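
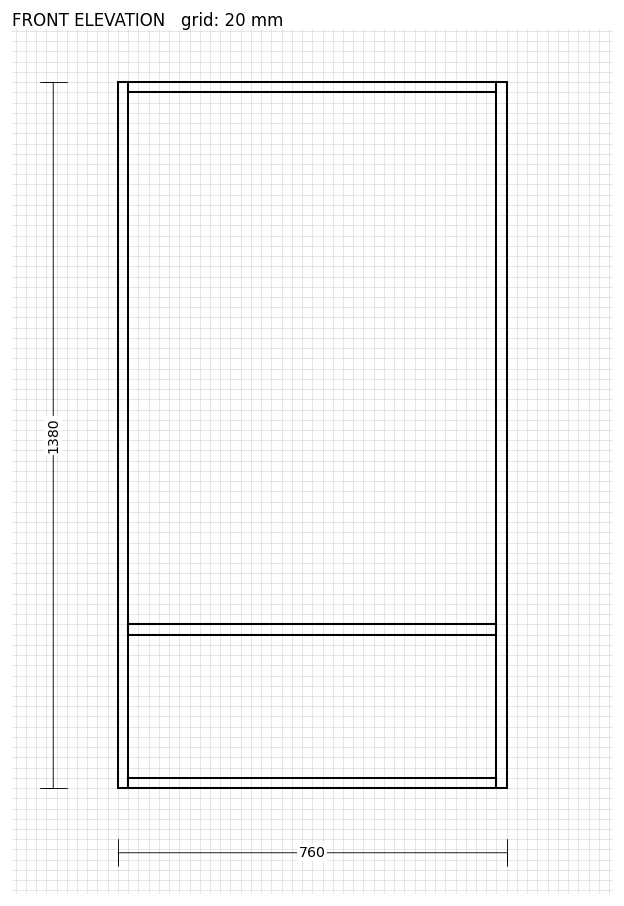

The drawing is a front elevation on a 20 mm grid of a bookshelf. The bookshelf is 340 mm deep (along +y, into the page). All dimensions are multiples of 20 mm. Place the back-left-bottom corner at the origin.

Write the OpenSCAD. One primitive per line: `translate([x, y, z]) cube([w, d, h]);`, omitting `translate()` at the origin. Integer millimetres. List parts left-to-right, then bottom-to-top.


cube([20, 340, 1380]);
translate([20, 0, 0]) cube([720, 340, 20]);
translate([20, 0, 300]) cube([720, 340, 20]);
translate([20, 0, 1360]) cube([720, 340, 20]);
translate([740, 0, 0]) cube([20, 340, 1380]);


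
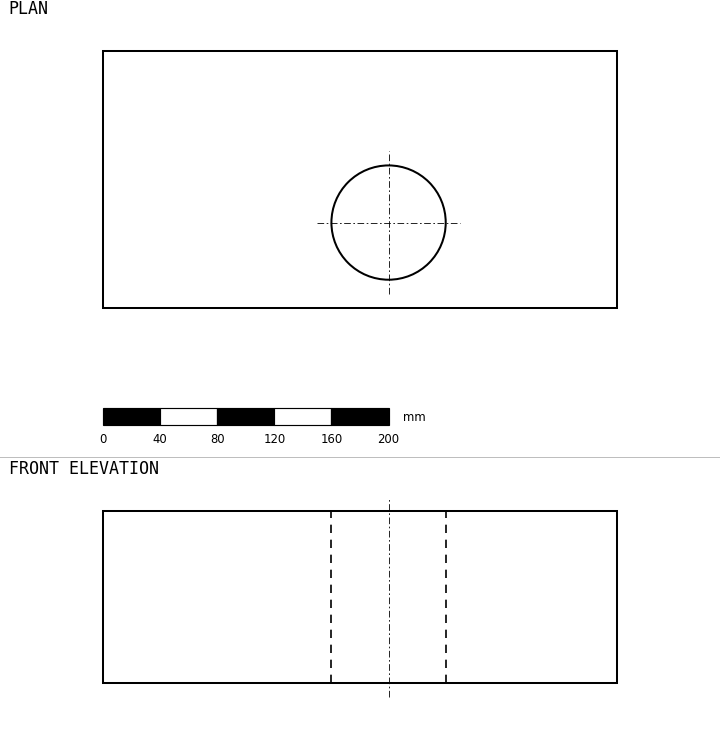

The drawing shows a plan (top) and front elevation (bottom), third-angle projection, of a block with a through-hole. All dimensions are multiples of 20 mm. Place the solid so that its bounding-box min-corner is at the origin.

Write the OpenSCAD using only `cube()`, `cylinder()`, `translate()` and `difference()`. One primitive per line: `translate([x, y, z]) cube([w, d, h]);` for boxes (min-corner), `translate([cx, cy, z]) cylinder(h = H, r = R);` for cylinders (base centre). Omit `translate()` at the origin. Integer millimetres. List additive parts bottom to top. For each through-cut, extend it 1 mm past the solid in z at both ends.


difference() {
  cube([360, 180, 120]);
  translate([200, 60, -1]) cylinder(h = 122, r = 40);
}


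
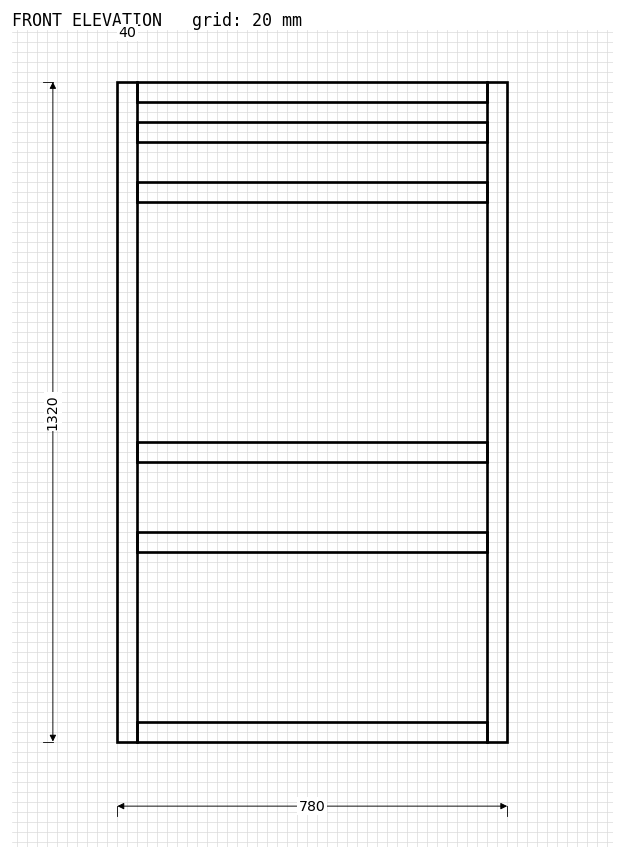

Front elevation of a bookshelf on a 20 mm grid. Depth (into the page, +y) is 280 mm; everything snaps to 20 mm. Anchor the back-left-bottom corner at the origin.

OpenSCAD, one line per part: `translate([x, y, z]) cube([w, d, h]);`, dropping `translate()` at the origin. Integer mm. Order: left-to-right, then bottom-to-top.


cube([40, 280, 1320]);
translate([40, 0, 0]) cube([700, 280, 40]);
translate([40, 0, 380]) cube([700, 280, 40]);
translate([40, 0, 560]) cube([700, 280, 40]);
translate([40, 0, 1080]) cube([700, 280, 40]);
translate([40, 0, 1200]) cube([700, 280, 40]);
translate([40, 0, 1280]) cube([700, 280, 40]);
translate([740, 0, 0]) cube([40, 280, 1320]);


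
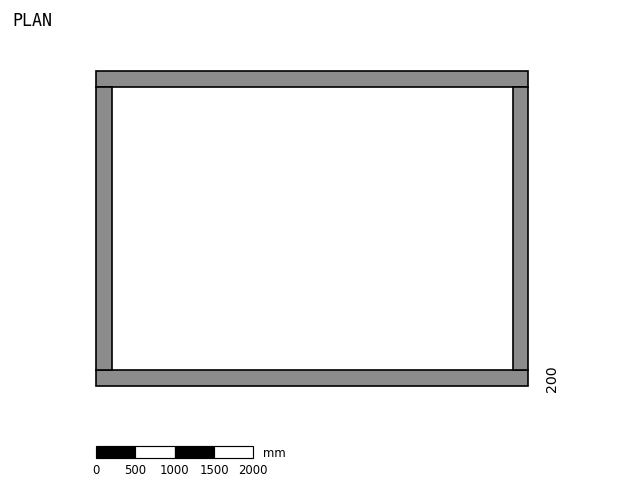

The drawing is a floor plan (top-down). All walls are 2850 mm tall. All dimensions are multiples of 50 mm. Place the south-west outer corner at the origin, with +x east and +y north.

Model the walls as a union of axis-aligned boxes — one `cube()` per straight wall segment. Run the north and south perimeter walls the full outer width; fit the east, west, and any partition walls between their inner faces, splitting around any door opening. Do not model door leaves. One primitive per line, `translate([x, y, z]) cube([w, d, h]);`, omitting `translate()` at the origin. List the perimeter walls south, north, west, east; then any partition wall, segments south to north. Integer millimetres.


cube([5500, 200, 2850]);
translate([0, 3800, 0]) cube([5500, 200, 2850]);
translate([0, 200, 0]) cube([200, 3600, 2850]);
translate([5300, 200, 0]) cube([200, 3600, 2850]);


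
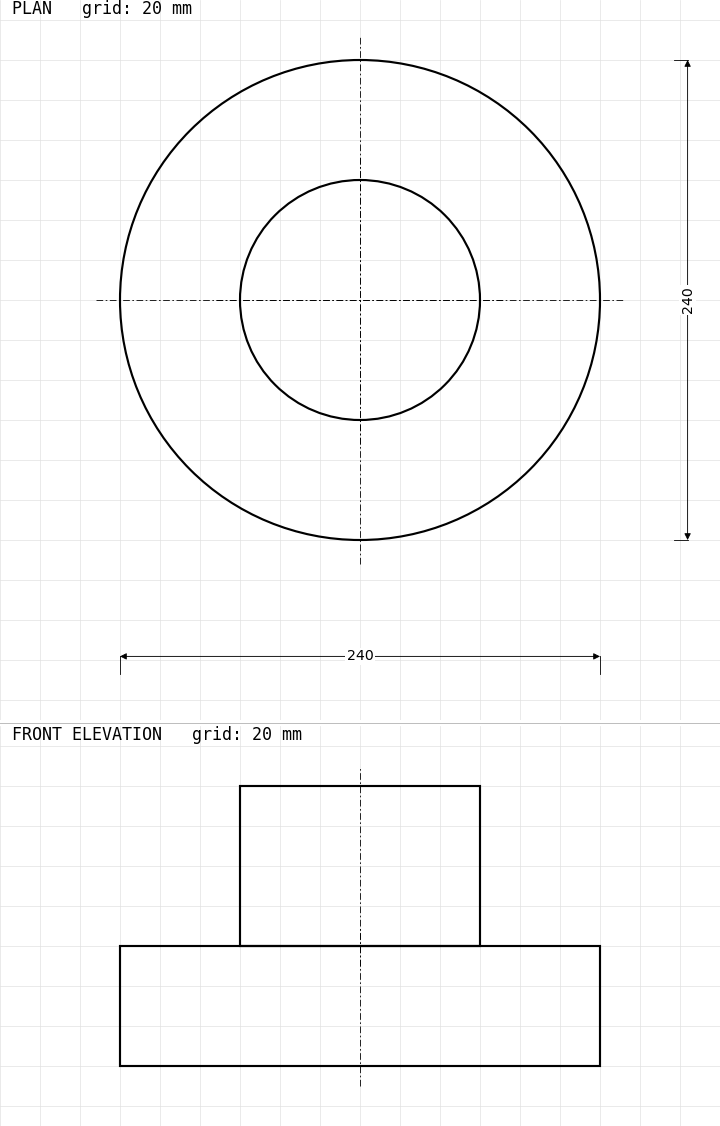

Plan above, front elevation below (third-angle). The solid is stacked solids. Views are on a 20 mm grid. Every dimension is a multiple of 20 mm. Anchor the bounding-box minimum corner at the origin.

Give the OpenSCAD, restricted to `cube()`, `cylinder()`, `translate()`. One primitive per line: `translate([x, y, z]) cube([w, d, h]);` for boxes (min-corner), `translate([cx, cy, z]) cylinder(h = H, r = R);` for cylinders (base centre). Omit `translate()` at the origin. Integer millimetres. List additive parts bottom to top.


translate([120, 120, 0]) cylinder(h = 60, r = 120);
translate([120, 120, 60]) cylinder(h = 80, r = 60);


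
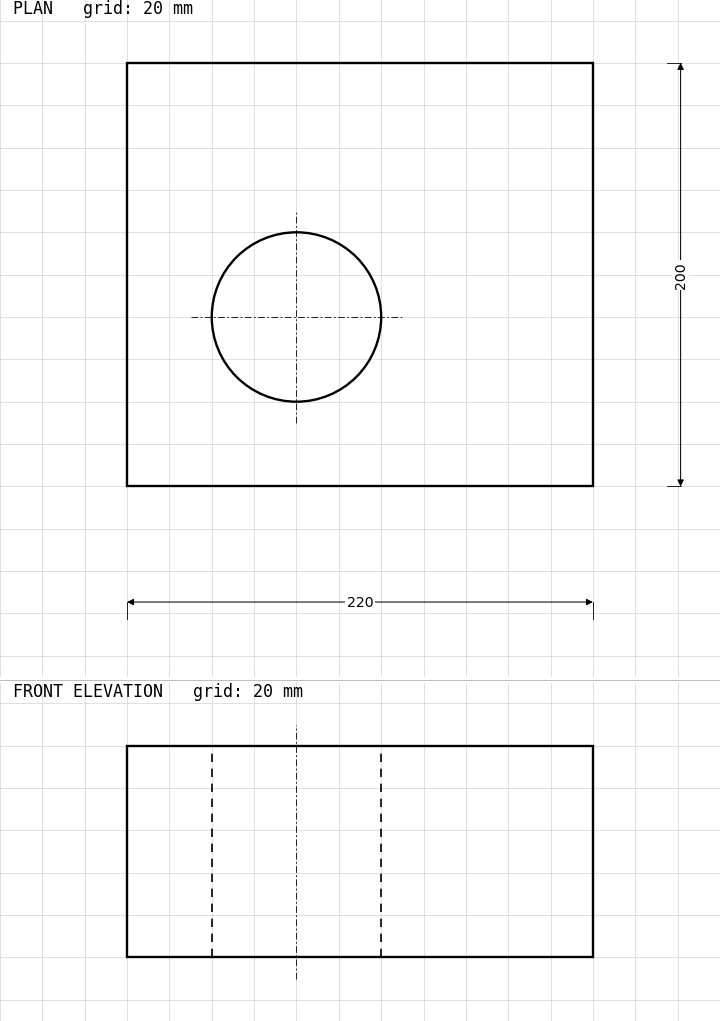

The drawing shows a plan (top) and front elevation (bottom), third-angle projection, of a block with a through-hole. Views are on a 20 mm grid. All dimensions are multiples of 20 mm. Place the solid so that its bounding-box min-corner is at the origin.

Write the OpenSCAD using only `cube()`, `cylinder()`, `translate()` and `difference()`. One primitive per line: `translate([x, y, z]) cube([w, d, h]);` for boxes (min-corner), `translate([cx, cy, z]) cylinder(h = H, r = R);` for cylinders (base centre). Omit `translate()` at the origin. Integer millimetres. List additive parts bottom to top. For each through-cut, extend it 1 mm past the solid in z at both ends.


difference() {
  cube([220, 200, 100]);
  translate([80, 80, -1]) cylinder(h = 102, r = 40);
}


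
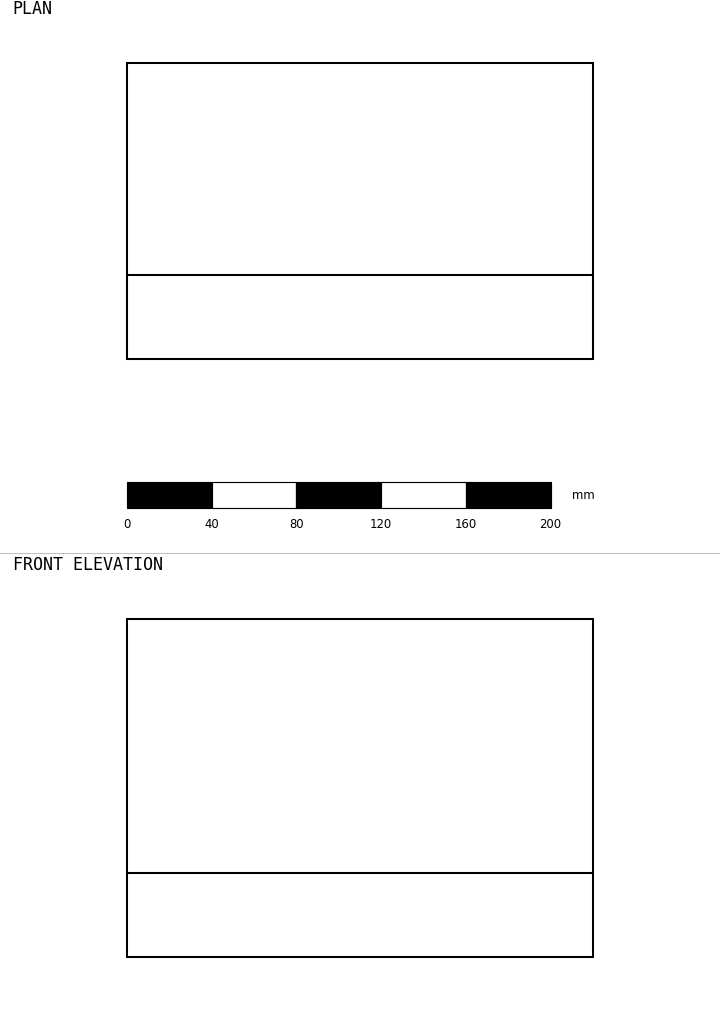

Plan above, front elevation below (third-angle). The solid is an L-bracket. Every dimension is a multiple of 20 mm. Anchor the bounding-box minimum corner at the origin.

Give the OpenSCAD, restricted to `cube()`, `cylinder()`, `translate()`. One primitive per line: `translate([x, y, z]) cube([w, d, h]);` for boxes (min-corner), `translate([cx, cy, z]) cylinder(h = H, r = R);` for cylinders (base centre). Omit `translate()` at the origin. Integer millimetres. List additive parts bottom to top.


cube([220, 140, 40]);
translate([0, 0, 40]) cube([220, 40, 120]);


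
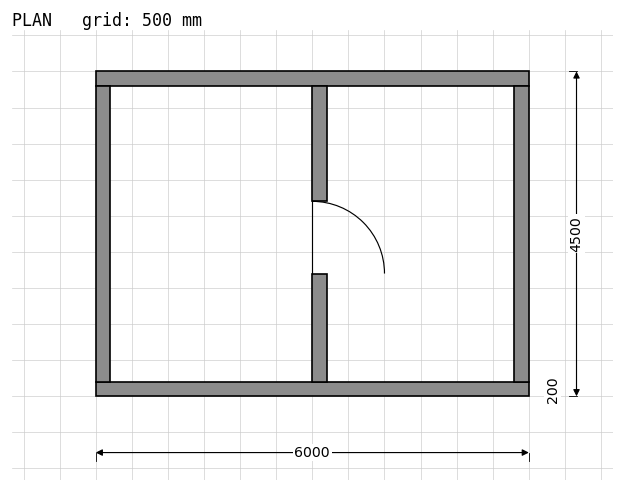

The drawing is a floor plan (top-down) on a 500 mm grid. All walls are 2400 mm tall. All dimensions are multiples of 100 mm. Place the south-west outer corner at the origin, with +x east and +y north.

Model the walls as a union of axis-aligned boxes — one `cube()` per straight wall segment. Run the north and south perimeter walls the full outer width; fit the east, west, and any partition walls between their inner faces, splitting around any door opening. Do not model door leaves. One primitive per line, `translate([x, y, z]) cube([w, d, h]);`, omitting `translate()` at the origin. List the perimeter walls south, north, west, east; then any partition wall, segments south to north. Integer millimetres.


cube([6000, 200, 2400]);
translate([0, 4300, 0]) cube([6000, 200, 2400]);
translate([0, 200, 0]) cube([200, 4100, 2400]);
translate([5800, 200, 0]) cube([200, 4100, 2400]);
translate([3000, 200, 0]) cube([200, 1500, 2400]);
translate([3000, 2700, 0]) cube([200, 1600, 2400]);


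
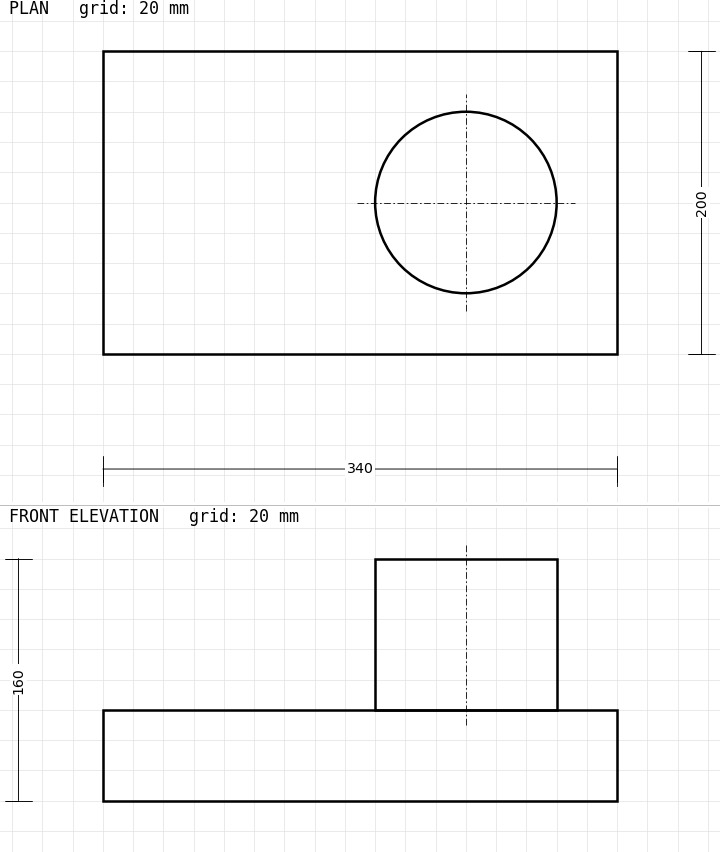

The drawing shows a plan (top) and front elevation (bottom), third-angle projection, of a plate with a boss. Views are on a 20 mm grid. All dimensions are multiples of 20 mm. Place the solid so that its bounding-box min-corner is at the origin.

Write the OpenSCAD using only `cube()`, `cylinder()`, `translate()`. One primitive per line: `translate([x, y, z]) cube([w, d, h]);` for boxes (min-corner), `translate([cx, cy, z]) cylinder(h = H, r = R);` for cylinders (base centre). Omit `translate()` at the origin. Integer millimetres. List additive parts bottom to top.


cube([340, 200, 60]);
translate([240, 100, 60]) cylinder(h = 100, r = 60);


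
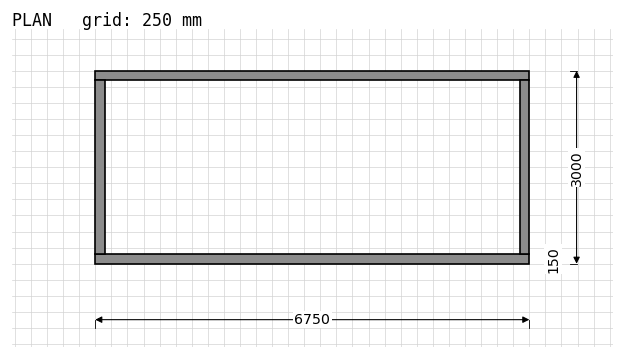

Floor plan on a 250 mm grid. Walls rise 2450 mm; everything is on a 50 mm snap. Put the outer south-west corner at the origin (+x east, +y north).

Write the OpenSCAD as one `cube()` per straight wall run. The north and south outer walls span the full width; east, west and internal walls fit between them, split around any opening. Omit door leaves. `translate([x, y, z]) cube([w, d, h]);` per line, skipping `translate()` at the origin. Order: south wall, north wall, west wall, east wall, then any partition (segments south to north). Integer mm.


cube([6750, 150, 2450]);
translate([0, 2850, 0]) cube([6750, 150, 2450]);
translate([0, 150, 0]) cube([150, 2700, 2450]);
translate([6600, 150, 0]) cube([150, 2700, 2450]);


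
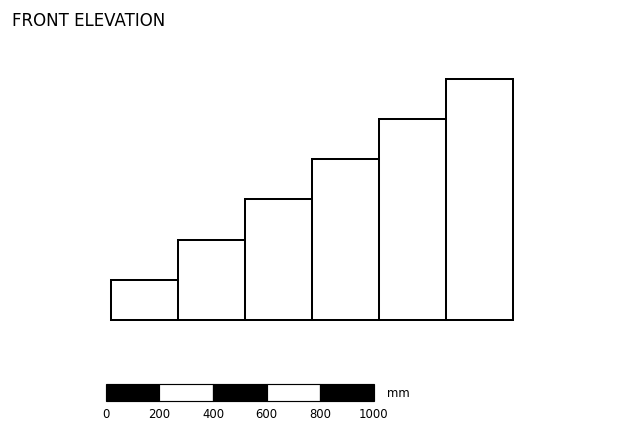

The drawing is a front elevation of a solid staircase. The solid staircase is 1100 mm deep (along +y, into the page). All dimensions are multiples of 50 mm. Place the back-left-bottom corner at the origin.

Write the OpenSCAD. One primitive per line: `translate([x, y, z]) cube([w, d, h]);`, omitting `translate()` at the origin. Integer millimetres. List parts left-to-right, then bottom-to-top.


cube([250, 1100, 150]);
translate([250, 0, 0]) cube([250, 1100, 300]);
translate([500, 0, 0]) cube([250, 1100, 450]);
translate([750, 0, 0]) cube([250, 1100, 600]);
translate([1000, 0, 0]) cube([250, 1100, 750]);
translate([1250, 0, 0]) cube([250, 1100, 900]);


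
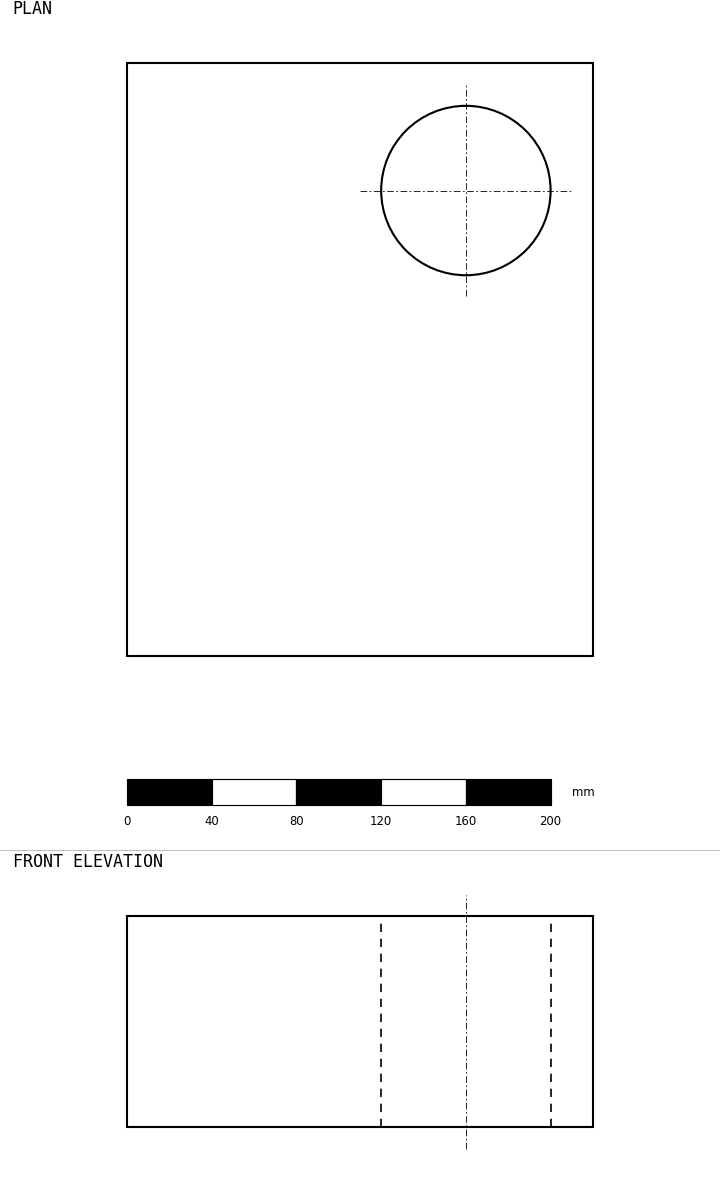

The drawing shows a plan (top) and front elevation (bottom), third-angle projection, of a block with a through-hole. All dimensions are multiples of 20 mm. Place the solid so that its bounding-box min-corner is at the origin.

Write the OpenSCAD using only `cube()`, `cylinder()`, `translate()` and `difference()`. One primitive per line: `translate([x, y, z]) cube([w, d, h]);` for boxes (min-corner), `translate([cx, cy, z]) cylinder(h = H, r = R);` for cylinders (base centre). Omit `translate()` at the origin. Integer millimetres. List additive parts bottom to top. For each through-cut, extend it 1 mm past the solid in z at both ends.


difference() {
  cube([220, 280, 100]);
  translate([160, 220, -1]) cylinder(h = 102, r = 40);
}


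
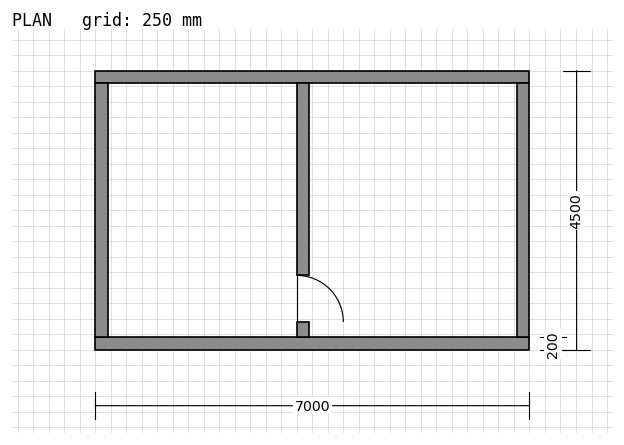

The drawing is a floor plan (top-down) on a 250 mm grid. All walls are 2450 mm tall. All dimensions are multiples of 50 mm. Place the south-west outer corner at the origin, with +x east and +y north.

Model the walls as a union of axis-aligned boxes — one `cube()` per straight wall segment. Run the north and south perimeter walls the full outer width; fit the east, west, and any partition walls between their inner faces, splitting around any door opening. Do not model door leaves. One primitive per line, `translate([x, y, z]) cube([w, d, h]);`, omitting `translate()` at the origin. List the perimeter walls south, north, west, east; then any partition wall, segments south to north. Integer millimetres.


cube([7000, 200, 2450]);
translate([0, 4300, 0]) cube([7000, 200, 2450]);
translate([0, 200, 0]) cube([200, 4100, 2450]);
translate([6800, 200, 0]) cube([200, 4100, 2450]);
translate([3250, 200, 0]) cube([200, 250, 2450]);
translate([3250, 1200, 0]) cube([200, 3100, 2450]);


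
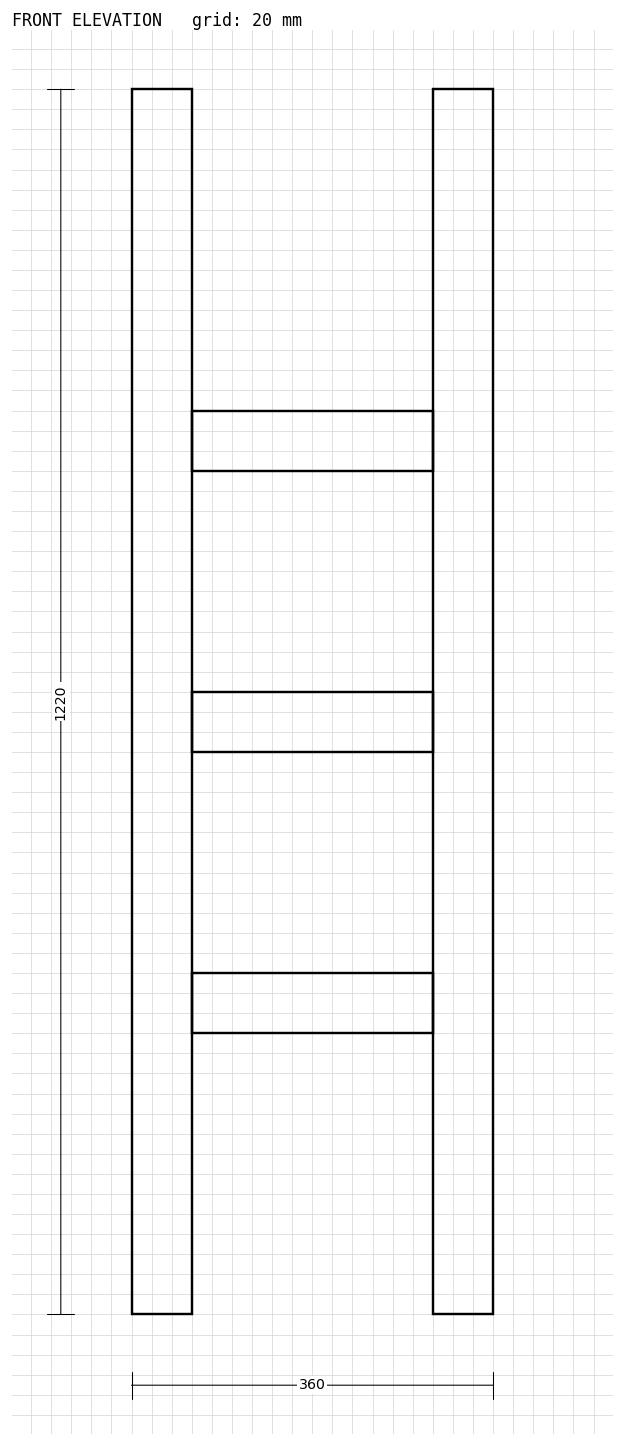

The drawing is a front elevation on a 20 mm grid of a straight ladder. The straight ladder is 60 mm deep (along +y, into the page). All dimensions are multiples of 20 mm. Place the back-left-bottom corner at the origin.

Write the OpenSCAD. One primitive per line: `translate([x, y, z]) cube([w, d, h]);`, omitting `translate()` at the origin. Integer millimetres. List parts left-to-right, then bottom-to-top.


cube([60, 60, 1220]);
translate([60, 0, 280]) cube([240, 60, 60]);
translate([60, 0, 560]) cube([240, 60, 60]);
translate([60, 0, 840]) cube([240, 60, 60]);
translate([300, 0, 0]) cube([60, 60, 1220]);


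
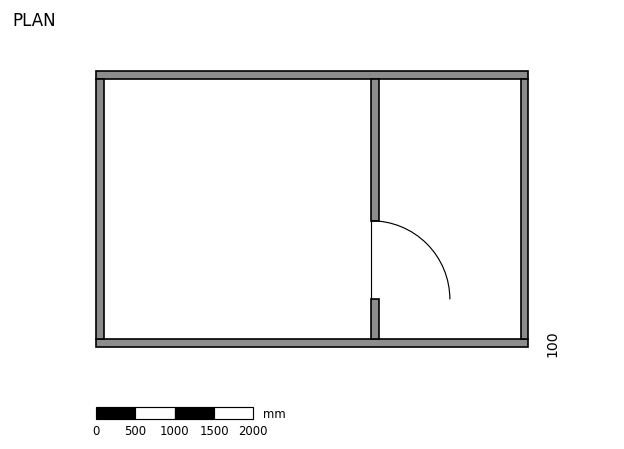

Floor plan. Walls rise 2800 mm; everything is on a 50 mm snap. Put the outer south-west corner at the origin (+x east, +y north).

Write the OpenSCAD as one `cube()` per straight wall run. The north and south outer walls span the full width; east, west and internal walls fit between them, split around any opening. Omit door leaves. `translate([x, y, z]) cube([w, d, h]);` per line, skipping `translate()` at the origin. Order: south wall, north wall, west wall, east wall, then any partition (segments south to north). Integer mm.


cube([5500, 100, 2800]);
translate([0, 3400, 0]) cube([5500, 100, 2800]);
translate([0, 100, 0]) cube([100, 3300, 2800]);
translate([5400, 100, 0]) cube([100, 3300, 2800]);
translate([3500, 100, 0]) cube([100, 500, 2800]);
translate([3500, 1600, 0]) cube([100, 1800, 2800]);


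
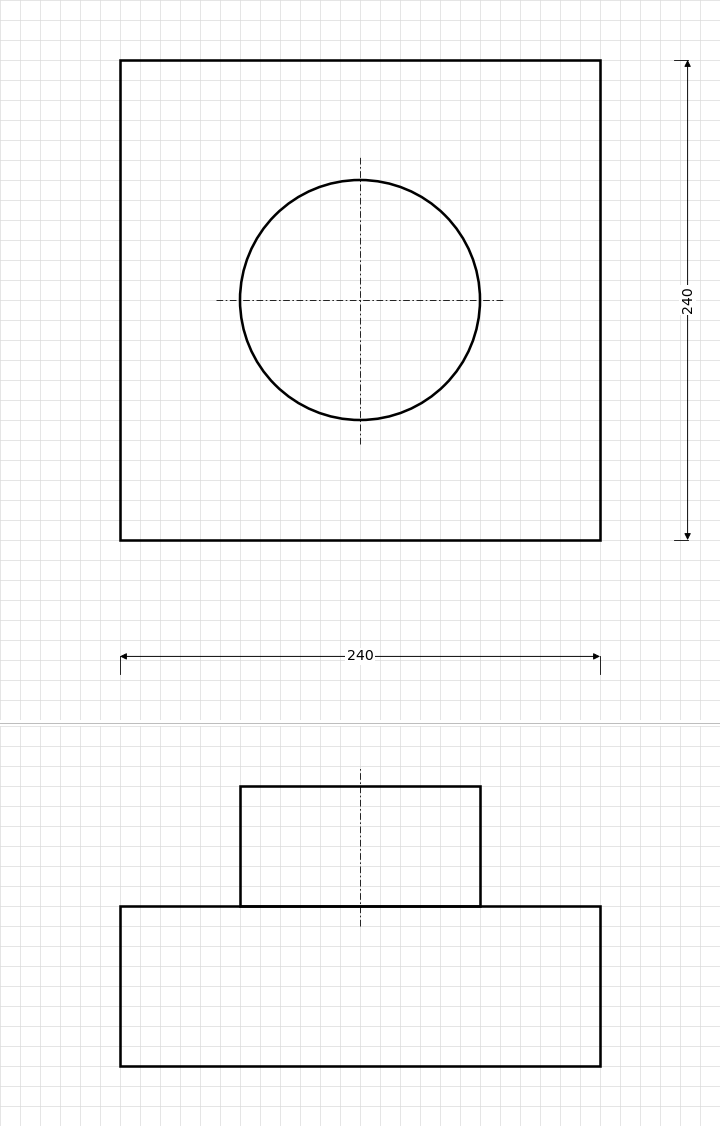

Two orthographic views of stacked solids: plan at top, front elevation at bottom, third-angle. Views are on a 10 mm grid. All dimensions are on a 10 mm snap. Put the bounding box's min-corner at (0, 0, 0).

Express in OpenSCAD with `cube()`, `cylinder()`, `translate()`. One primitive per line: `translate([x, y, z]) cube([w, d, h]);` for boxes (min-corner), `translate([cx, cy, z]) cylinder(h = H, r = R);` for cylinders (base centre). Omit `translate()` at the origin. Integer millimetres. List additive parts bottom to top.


cube([240, 240, 80]);
translate([120, 120, 80]) cylinder(h = 60, r = 60);


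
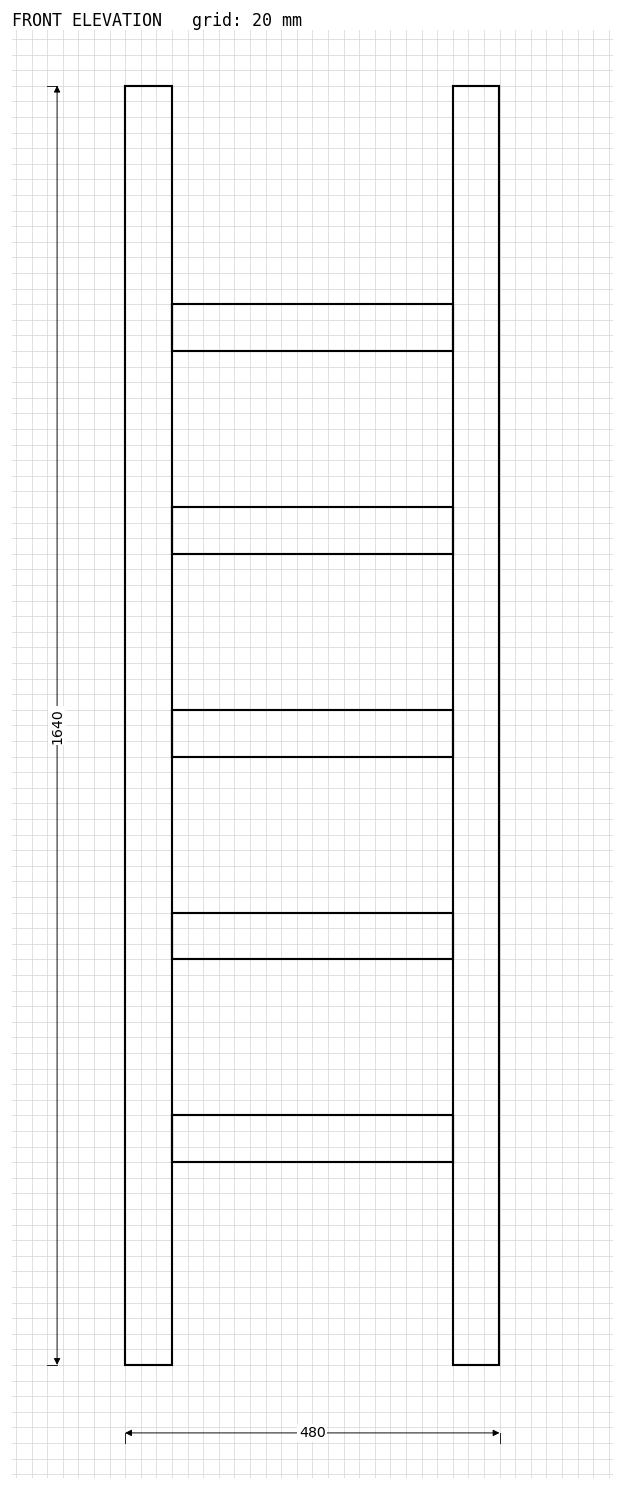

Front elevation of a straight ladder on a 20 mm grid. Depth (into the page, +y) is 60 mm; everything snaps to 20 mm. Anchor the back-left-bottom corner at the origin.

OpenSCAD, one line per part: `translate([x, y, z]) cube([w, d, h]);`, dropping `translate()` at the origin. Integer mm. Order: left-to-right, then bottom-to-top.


cube([60, 60, 1640]);
translate([60, 0, 260]) cube([360, 60, 60]);
translate([60, 0, 520]) cube([360, 60, 60]);
translate([60, 0, 780]) cube([360, 60, 60]);
translate([60, 0, 1040]) cube([360, 60, 60]);
translate([60, 0, 1300]) cube([360, 60, 60]);
translate([420, 0, 0]) cube([60, 60, 1640]);


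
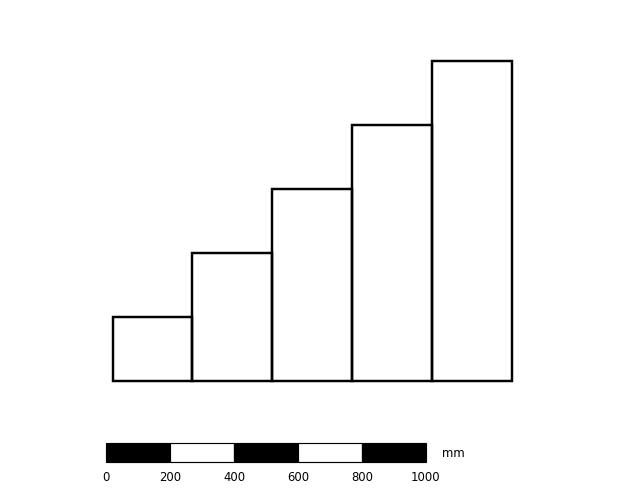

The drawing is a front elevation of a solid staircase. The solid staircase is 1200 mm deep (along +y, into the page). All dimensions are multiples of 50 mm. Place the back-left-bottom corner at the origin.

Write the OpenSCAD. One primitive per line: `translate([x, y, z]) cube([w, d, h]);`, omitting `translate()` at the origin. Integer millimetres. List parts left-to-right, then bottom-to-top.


cube([250, 1200, 200]);
translate([250, 0, 0]) cube([250, 1200, 400]);
translate([500, 0, 0]) cube([250, 1200, 600]);
translate([750, 0, 0]) cube([250, 1200, 800]);
translate([1000, 0, 0]) cube([250, 1200, 1000]);


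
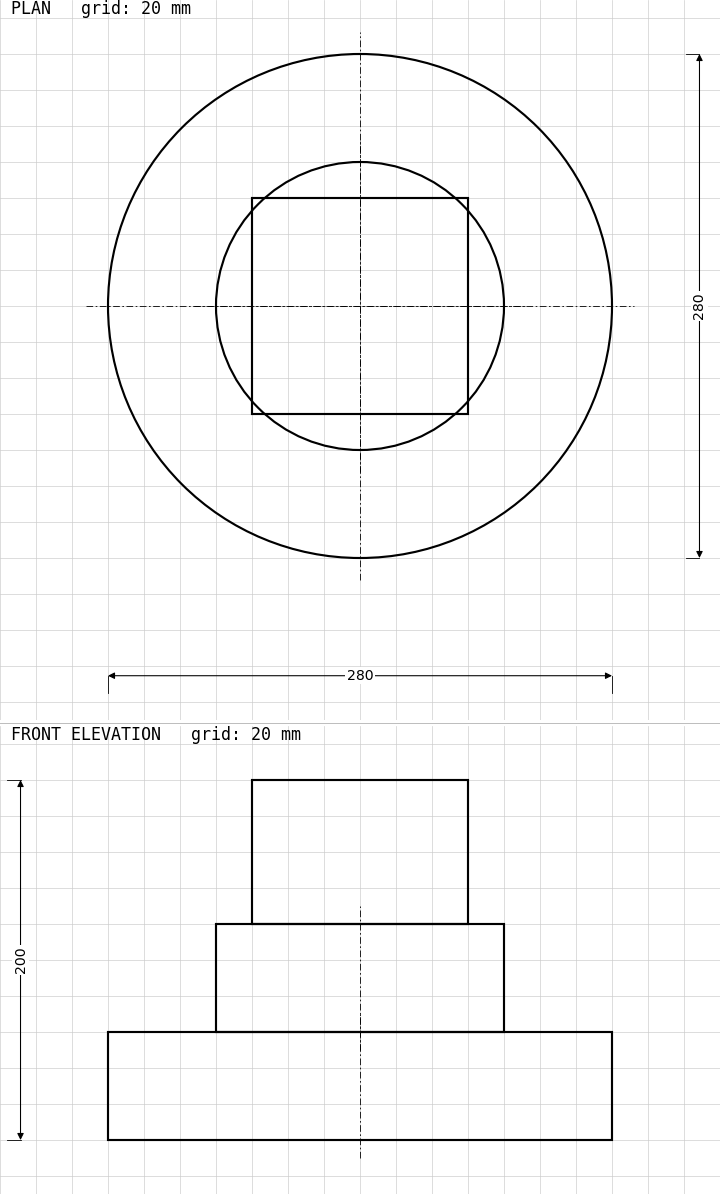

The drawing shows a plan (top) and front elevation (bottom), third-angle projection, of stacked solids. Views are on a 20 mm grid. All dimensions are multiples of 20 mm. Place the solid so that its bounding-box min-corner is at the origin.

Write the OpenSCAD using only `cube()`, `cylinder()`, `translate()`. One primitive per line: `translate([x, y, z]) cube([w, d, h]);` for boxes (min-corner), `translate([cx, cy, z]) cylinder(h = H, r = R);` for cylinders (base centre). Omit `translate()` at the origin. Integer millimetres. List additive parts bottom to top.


translate([140, 140, 0]) cylinder(h = 60, r = 140);
translate([140, 140, 60]) cylinder(h = 60, r = 80);
translate([80, 80, 120]) cube([120, 120, 80]);


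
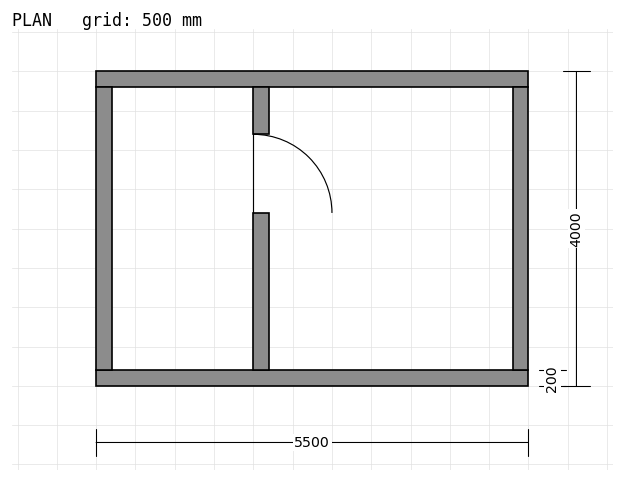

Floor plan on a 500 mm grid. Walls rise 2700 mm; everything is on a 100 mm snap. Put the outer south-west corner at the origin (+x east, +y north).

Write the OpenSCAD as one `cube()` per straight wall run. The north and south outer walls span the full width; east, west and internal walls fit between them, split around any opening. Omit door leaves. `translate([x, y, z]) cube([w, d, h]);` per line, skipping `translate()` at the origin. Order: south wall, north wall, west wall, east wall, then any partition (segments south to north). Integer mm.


cube([5500, 200, 2700]);
translate([0, 3800, 0]) cube([5500, 200, 2700]);
translate([0, 200, 0]) cube([200, 3600, 2700]);
translate([5300, 200, 0]) cube([200, 3600, 2700]);
translate([2000, 200, 0]) cube([200, 2000, 2700]);
translate([2000, 3200, 0]) cube([200, 600, 2700]);


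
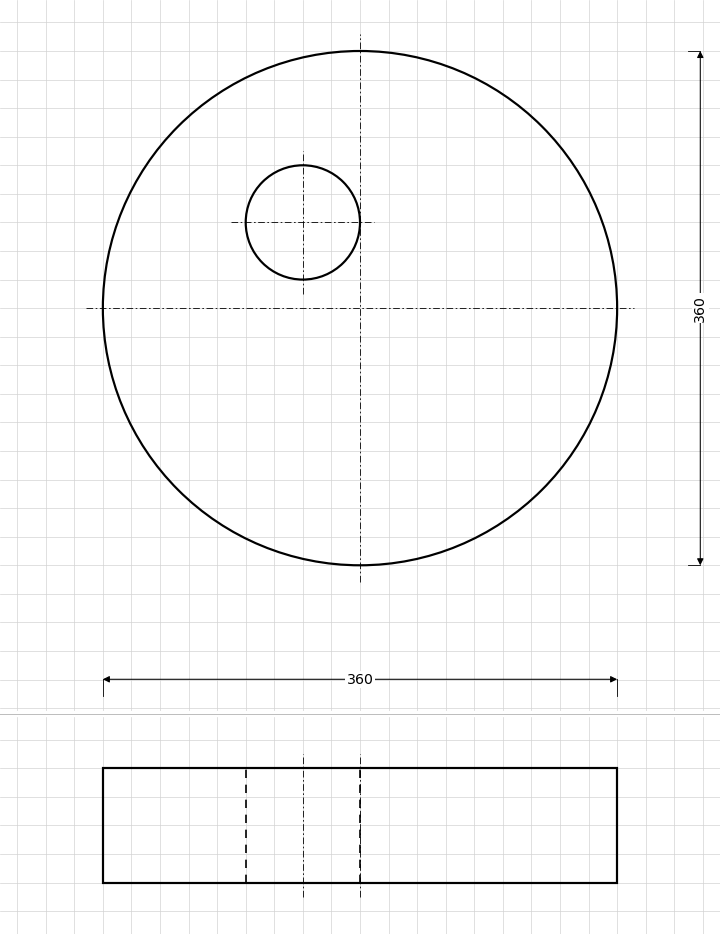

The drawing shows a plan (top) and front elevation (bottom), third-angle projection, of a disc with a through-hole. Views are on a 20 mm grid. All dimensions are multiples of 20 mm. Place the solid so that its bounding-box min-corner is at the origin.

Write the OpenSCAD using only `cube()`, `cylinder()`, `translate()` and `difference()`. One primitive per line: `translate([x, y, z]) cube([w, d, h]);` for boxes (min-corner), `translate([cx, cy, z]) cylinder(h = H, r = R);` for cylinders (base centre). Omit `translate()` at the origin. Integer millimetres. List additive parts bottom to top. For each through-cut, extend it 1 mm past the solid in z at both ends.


difference() {
  translate([180, 180, 0]) cylinder(h = 80, r = 180);
  translate([140, 240, -1]) cylinder(h = 82, r = 40);
}


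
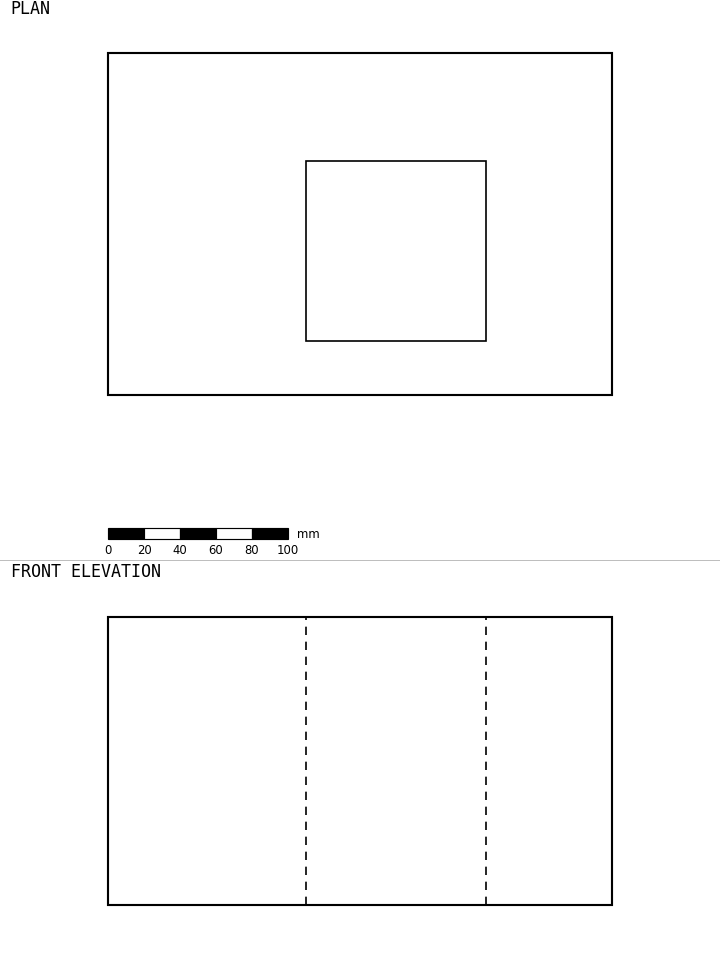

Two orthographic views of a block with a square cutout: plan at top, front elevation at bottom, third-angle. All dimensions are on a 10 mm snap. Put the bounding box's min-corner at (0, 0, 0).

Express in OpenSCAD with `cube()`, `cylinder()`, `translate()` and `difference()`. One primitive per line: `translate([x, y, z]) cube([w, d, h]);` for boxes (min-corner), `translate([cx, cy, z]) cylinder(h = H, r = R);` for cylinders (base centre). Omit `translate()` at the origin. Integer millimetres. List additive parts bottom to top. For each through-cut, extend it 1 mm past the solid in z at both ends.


difference() {
  cube([280, 190, 160]);
  translate([110, 30, -1]) cube([100, 100, 162]);
}


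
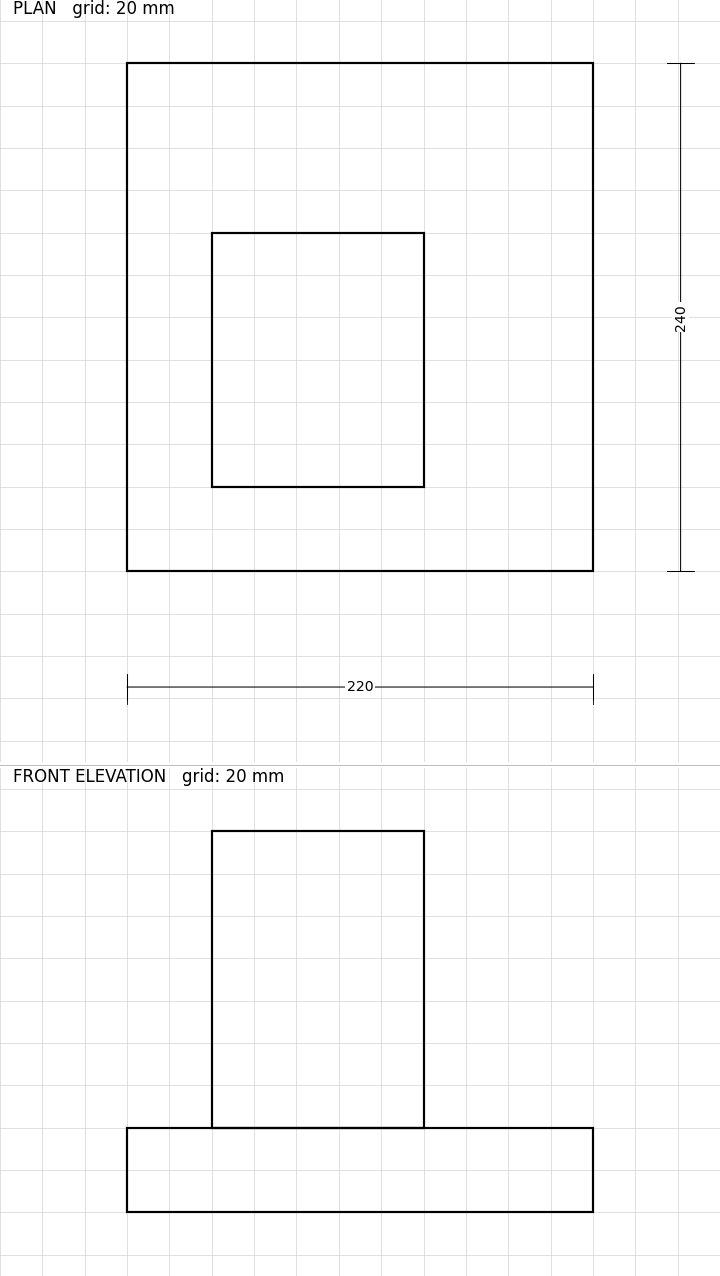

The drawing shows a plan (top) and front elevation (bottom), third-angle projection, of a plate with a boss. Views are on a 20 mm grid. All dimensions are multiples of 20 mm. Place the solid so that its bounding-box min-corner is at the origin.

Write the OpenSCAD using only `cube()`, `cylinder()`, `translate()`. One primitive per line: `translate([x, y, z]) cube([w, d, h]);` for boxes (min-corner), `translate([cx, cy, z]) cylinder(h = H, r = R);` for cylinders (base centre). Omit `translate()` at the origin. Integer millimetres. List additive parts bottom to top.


cube([220, 240, 40]);
translate([40, 40, 40]) cube([100, 120, 140]);


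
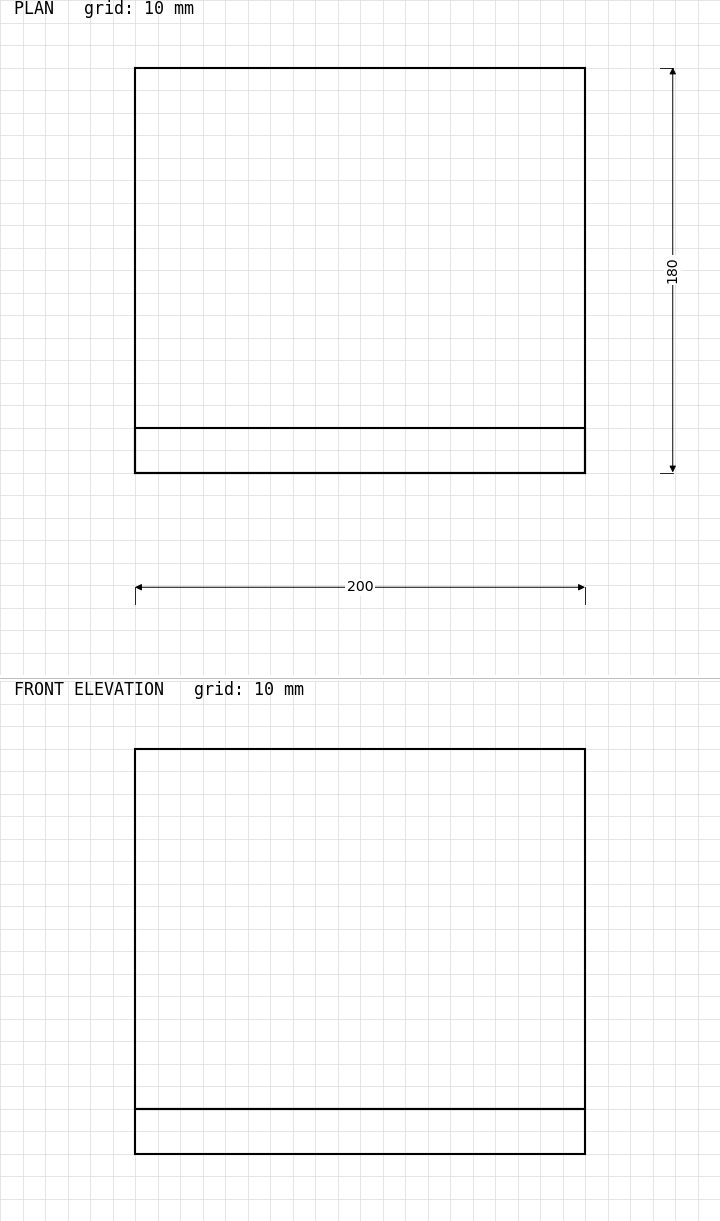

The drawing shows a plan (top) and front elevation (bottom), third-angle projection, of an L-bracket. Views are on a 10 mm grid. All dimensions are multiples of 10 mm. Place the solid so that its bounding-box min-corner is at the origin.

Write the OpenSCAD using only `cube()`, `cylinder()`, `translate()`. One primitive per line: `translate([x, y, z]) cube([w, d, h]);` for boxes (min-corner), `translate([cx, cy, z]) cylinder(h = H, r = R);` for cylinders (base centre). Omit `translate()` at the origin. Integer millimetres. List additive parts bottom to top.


cube([200, 180, 20]);
translate([0, 0, 20]) cube([200, 20, 160]);


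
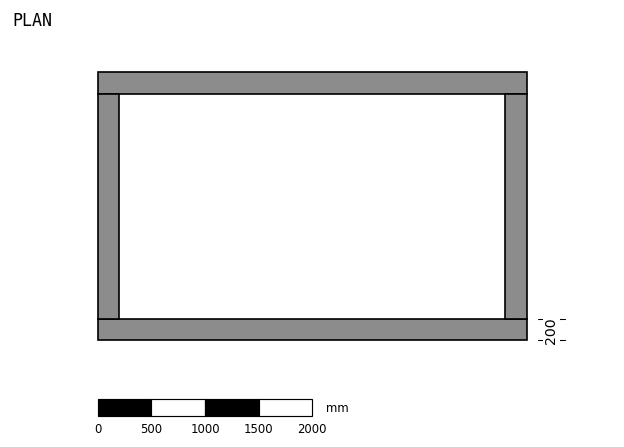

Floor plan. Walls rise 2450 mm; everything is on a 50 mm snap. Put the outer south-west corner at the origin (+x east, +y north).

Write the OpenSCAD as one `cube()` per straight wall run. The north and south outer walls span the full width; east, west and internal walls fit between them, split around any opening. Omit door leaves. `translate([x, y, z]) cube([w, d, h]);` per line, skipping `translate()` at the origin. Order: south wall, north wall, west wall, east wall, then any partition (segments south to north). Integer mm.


cube([4000, 200, 2450]);
translate([0, 2300, 0]) cube([4000, 200, 2450]);
translate([0, 200, 0]) cube([200, 2100, 2450]);
translate([3800, 200, 0]) cube([200, 2100, 2450]);


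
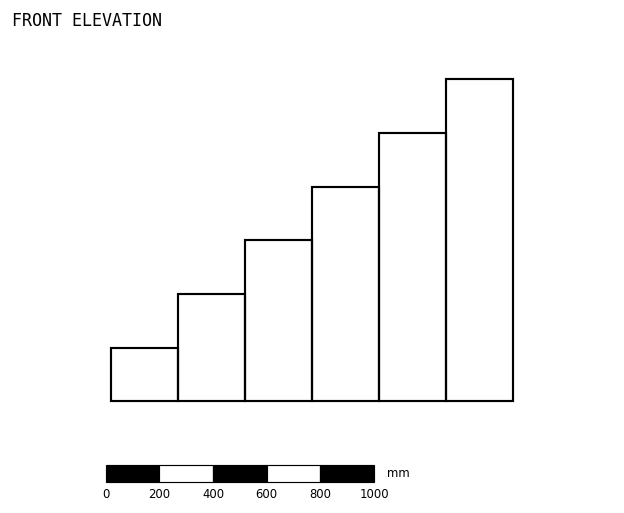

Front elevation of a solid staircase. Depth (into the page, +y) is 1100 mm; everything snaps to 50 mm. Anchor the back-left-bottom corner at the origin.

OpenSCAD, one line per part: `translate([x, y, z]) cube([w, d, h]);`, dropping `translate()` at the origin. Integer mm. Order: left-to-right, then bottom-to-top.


cube([250, 1100, 200]);
translate([250, 0, 0]) cube([250, 1100, 400]);
translate([500, 0, 0]) cube([250, 1100, 600]);
translate([750, 0, 0]) cube([250, 1100, 800]);
translate([1000, 0, 0]) cube([250, 1100, 1000]);
translate([1250, 0, 0]) cube([250, 1100, 1200]);


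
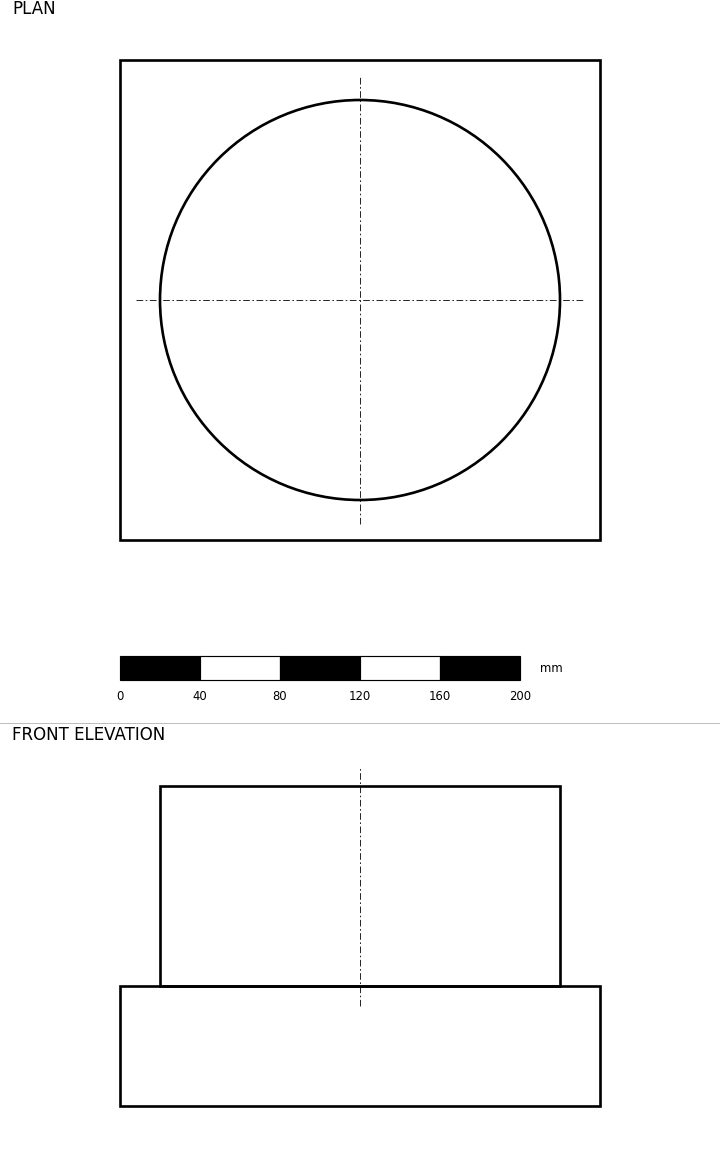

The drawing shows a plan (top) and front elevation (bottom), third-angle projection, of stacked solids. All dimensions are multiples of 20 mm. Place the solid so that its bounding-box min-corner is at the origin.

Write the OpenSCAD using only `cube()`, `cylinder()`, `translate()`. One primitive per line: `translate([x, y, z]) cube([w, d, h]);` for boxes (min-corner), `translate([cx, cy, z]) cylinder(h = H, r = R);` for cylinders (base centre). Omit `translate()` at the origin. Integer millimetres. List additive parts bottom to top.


cube([240, 240, 60]);
translate([120, 120, 60]) cylinder(h = 100, r = 100);


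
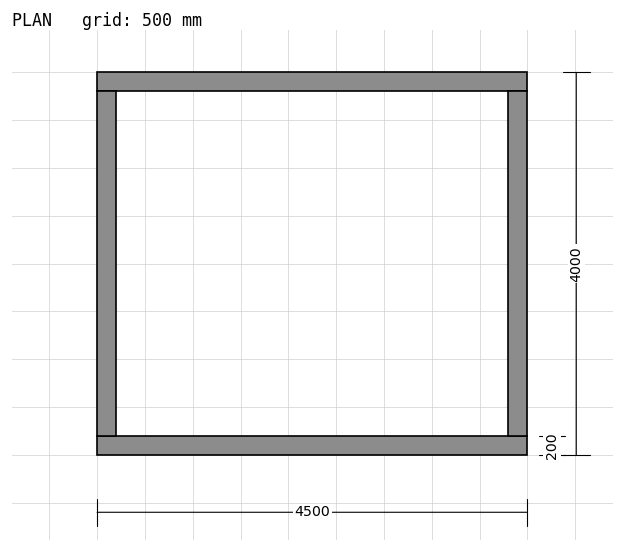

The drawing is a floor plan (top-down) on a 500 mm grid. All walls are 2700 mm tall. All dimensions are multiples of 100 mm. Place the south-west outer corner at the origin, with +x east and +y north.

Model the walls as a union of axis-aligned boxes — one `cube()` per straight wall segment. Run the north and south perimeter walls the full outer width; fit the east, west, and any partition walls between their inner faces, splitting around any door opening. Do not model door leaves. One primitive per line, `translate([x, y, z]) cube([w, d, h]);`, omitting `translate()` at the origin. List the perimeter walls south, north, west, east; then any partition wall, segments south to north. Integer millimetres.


cube([4500, 200, 2700]);
translate([0, 3800, 0]) cube([4500, 200, 2700]);
translate([0, 200, 0]) cube([200, 3600, 2700]);
translate([4300, 200, 0]) cube([200, 3600, 2700]);


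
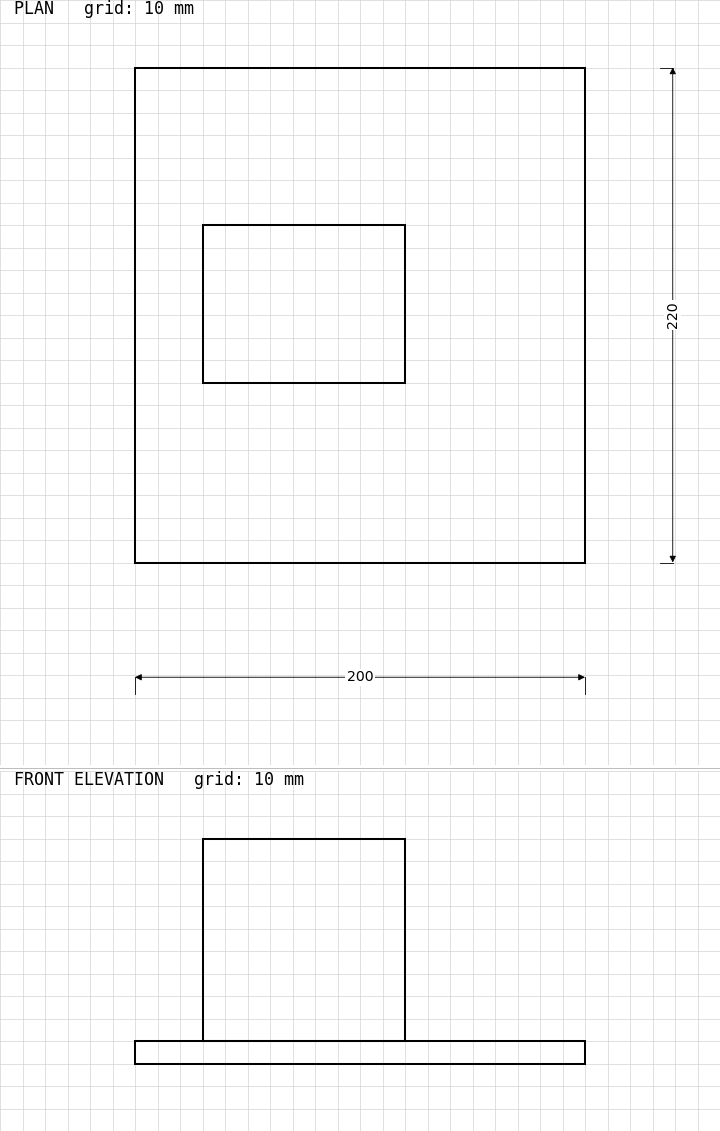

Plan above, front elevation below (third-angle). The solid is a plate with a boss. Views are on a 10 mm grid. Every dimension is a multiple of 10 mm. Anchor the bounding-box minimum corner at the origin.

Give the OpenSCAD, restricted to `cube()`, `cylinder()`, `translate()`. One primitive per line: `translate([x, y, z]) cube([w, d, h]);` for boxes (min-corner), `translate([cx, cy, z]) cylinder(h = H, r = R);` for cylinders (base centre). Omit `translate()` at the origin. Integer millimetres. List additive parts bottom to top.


cube([200, 220, 10]);
translate([30, 80, 10]) cube([90, 70, 90]);


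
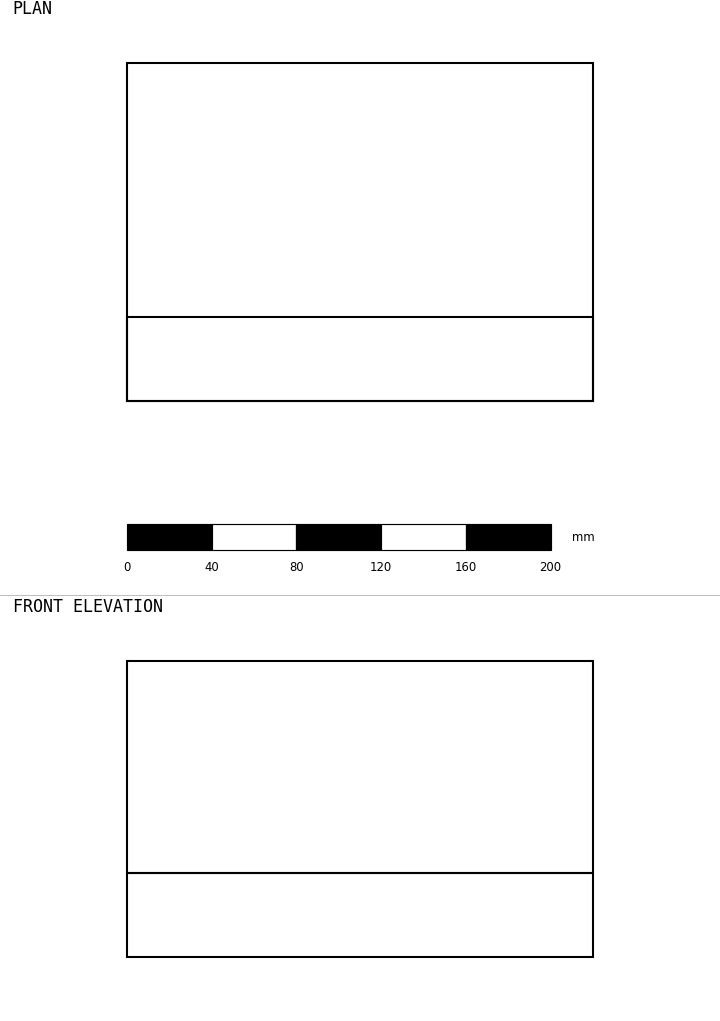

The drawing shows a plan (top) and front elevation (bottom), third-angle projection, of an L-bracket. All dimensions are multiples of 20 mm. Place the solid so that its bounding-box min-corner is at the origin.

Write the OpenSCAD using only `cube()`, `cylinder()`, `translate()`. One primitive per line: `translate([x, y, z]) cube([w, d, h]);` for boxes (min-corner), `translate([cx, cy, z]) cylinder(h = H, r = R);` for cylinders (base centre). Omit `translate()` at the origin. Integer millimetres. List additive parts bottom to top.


cube([220, 160, 40]);
translate([0, 0, 40]) cube([220, 40, 100]);


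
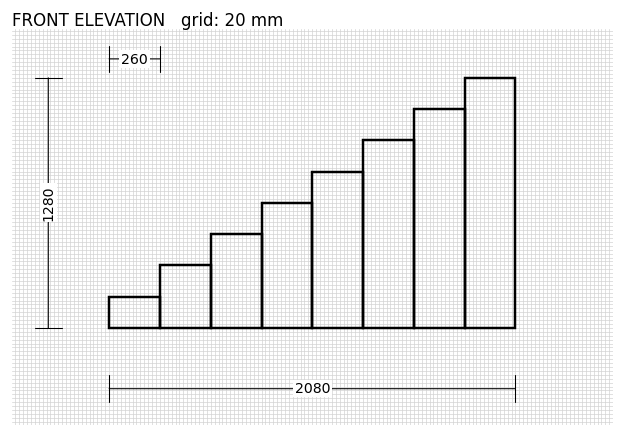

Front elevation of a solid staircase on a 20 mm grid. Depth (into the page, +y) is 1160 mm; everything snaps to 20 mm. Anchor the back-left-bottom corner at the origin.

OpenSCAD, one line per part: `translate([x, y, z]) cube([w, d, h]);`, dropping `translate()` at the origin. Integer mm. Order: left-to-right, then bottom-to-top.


cube([260, 1160, 160]);
translate([260, 0, 0]) cube([260, 1160, 320]);
translate([520, 0, 0]) cube([260, 1160, 480]);
translate([780, 0, 0]) cube([260, 1160, 640]);
translate([1040, 0, 0]) cube([260, 1160, 800]);
translate([1300, 0, 0]) cube([260, 1160, 960]);
translate([1560, 0, 0]) cube([260, 1160, 1120]);
translate([1820, 0, 0]) cube([260, 1160, 1280]);


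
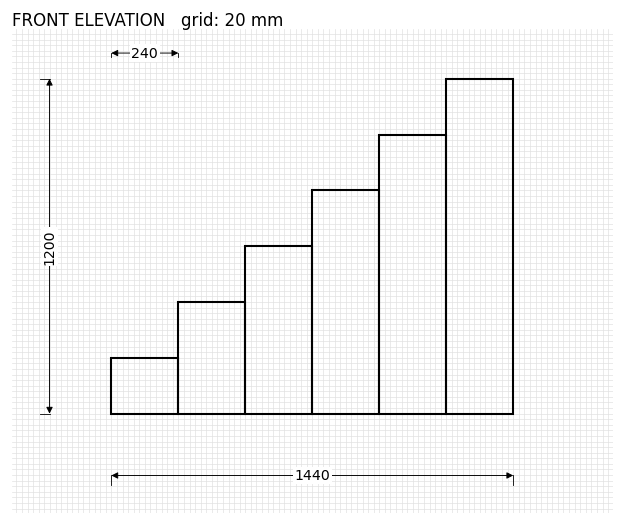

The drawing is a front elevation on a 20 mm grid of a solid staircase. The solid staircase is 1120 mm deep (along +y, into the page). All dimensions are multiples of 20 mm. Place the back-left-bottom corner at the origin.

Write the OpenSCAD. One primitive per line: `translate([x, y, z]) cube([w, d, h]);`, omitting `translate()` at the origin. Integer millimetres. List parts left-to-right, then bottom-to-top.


cube([240, 1120, 200]);
translate([240, 0, 0]) cube([240, 1120, 400]);
translate([480, 0, 0]) cube([240, 1120, 600]);
translate([720, 0, 0]) cube([240, 1120, 800]);
translate([960, 0, 0]) cube([240, 1120, 1000]);
translate([1200, 0, 0]) cube([240, 1120, 1200]);


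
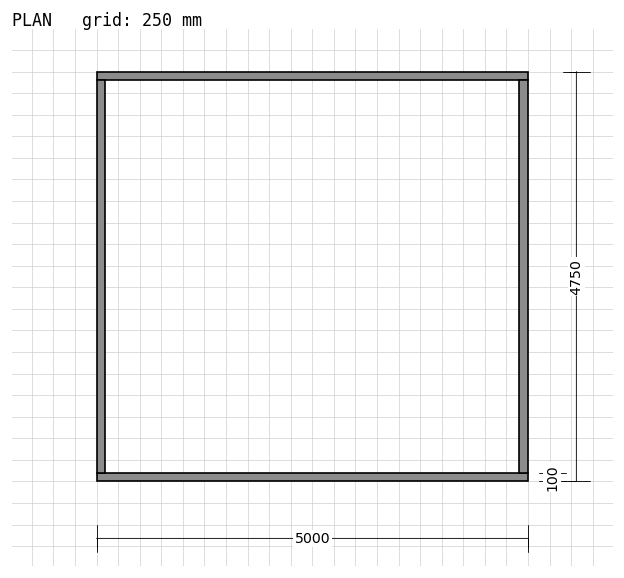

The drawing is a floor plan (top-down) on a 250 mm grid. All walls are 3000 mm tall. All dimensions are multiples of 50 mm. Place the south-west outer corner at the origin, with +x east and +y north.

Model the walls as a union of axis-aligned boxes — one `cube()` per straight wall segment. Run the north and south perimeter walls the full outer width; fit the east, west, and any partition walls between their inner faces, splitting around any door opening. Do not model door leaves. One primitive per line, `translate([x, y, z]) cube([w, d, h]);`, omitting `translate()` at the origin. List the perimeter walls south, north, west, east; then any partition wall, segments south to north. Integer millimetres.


cube([5000, 100, 3000]);
translate([0, 4650, 0]) cube([5000, 100, 3000]);
translate([0, 100, 0]) cube([100, 4550, 3000]);
translate([4900, 100, 0]) cube([100, 4550, 3000]);


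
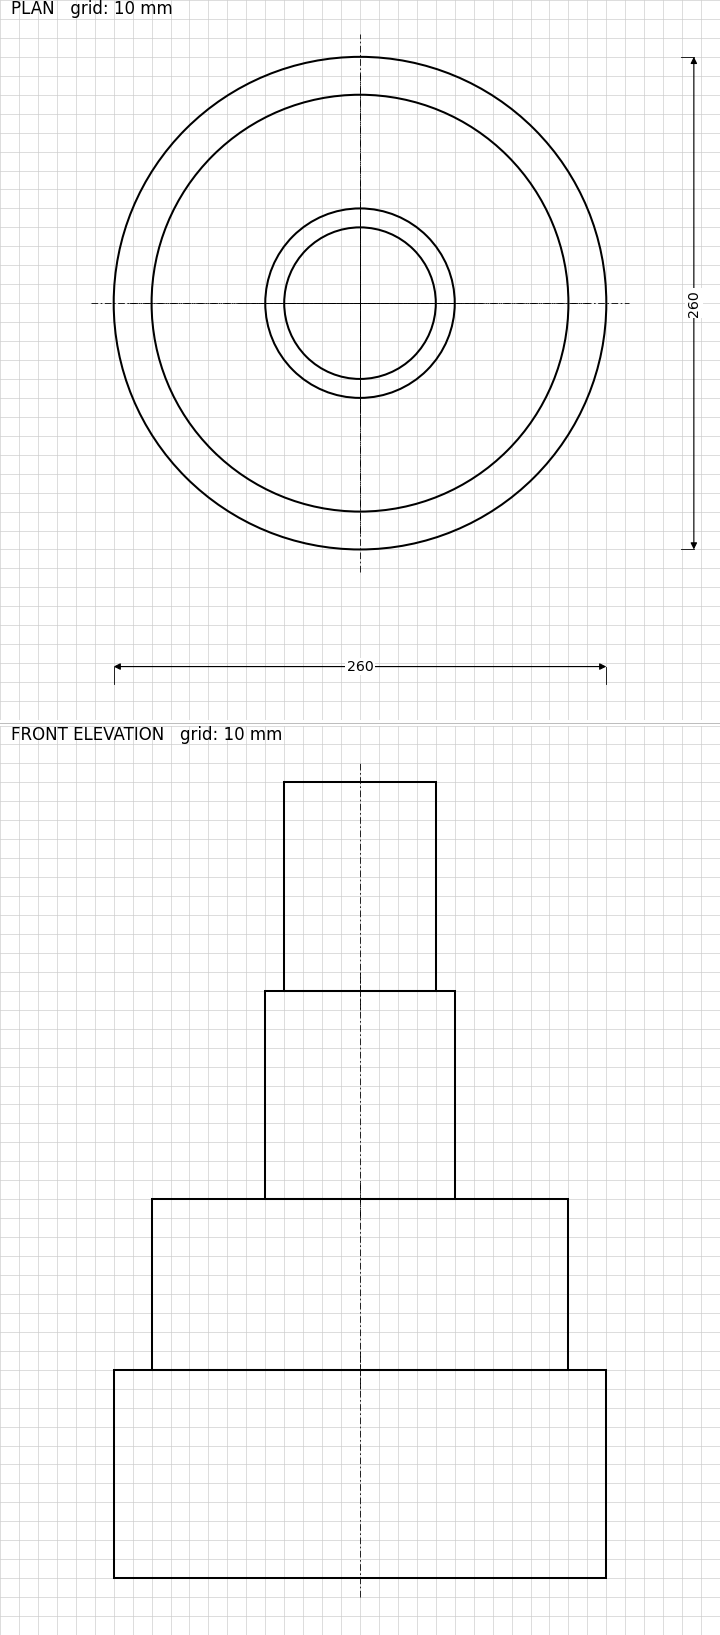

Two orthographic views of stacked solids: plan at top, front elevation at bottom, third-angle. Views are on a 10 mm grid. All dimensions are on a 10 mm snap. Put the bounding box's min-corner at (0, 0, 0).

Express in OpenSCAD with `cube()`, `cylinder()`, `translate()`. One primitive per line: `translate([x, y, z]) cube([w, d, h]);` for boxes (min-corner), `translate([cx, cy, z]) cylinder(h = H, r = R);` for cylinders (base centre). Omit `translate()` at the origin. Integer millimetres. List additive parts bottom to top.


translate([130, 130, 0]) cylinder(h = 110, r = 130);
translate([130, 130, 110]) cylinder(h = 90, r = 110);
translate([130, 130, 200]) cylinder(h = 110, r = 50);
translate([130, 130, 310]) cylinder(h = 110, r = 40);


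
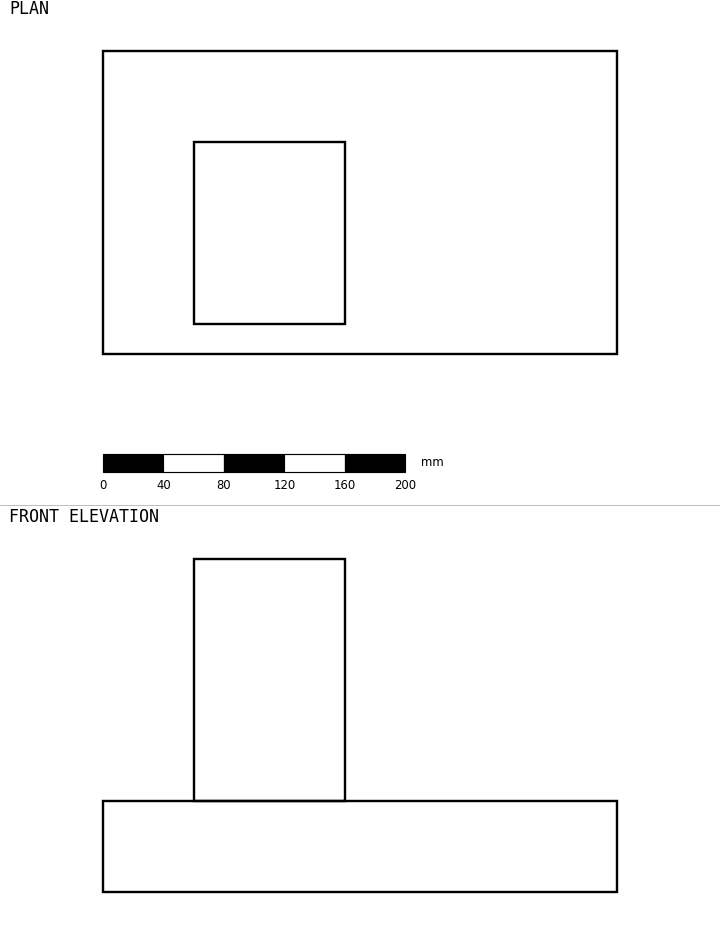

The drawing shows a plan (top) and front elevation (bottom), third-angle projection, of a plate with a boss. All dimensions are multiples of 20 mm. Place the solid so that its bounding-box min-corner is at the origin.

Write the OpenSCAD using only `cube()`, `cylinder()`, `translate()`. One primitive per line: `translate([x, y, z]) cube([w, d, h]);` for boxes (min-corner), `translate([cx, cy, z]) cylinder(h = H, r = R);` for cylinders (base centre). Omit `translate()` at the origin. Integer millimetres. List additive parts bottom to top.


cube([340, 200, 60]);
translate([60, 20, 60]) cube([100, 120, 160]);


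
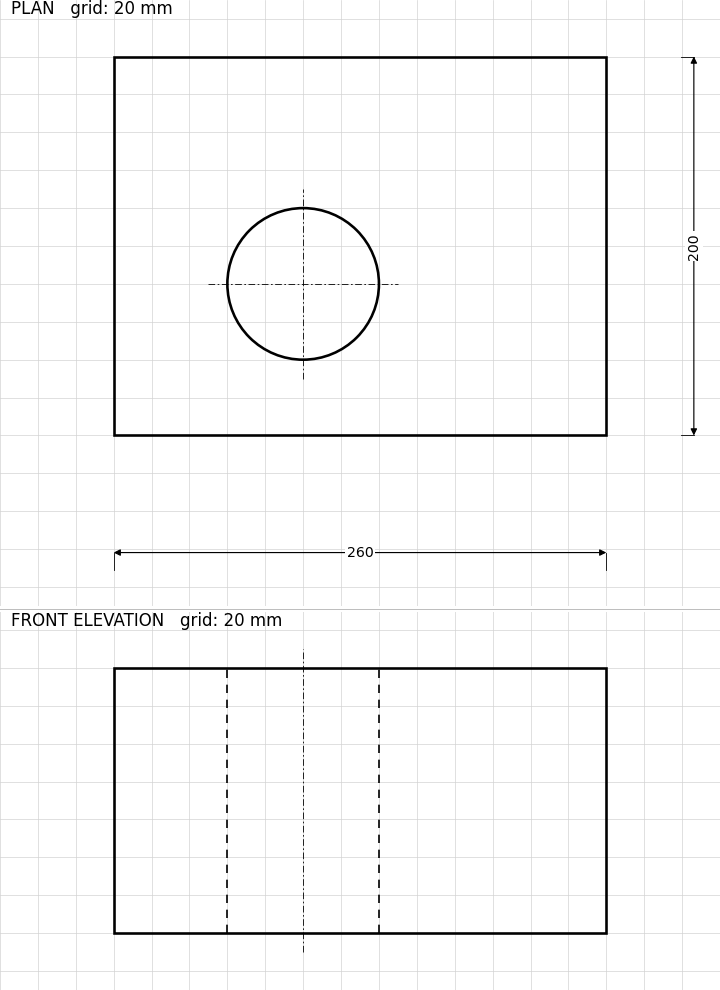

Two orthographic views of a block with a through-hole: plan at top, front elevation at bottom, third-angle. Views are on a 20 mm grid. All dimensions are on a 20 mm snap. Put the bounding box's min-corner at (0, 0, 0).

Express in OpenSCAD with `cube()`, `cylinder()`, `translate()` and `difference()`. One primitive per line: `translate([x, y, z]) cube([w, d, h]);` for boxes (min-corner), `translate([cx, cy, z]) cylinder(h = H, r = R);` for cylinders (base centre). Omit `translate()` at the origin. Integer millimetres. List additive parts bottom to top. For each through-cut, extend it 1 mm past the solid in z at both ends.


difference() {
  cube([260, 200, 140]);
  translate([100, 80, -1]) cylinder(h = 142, r = 40);
}


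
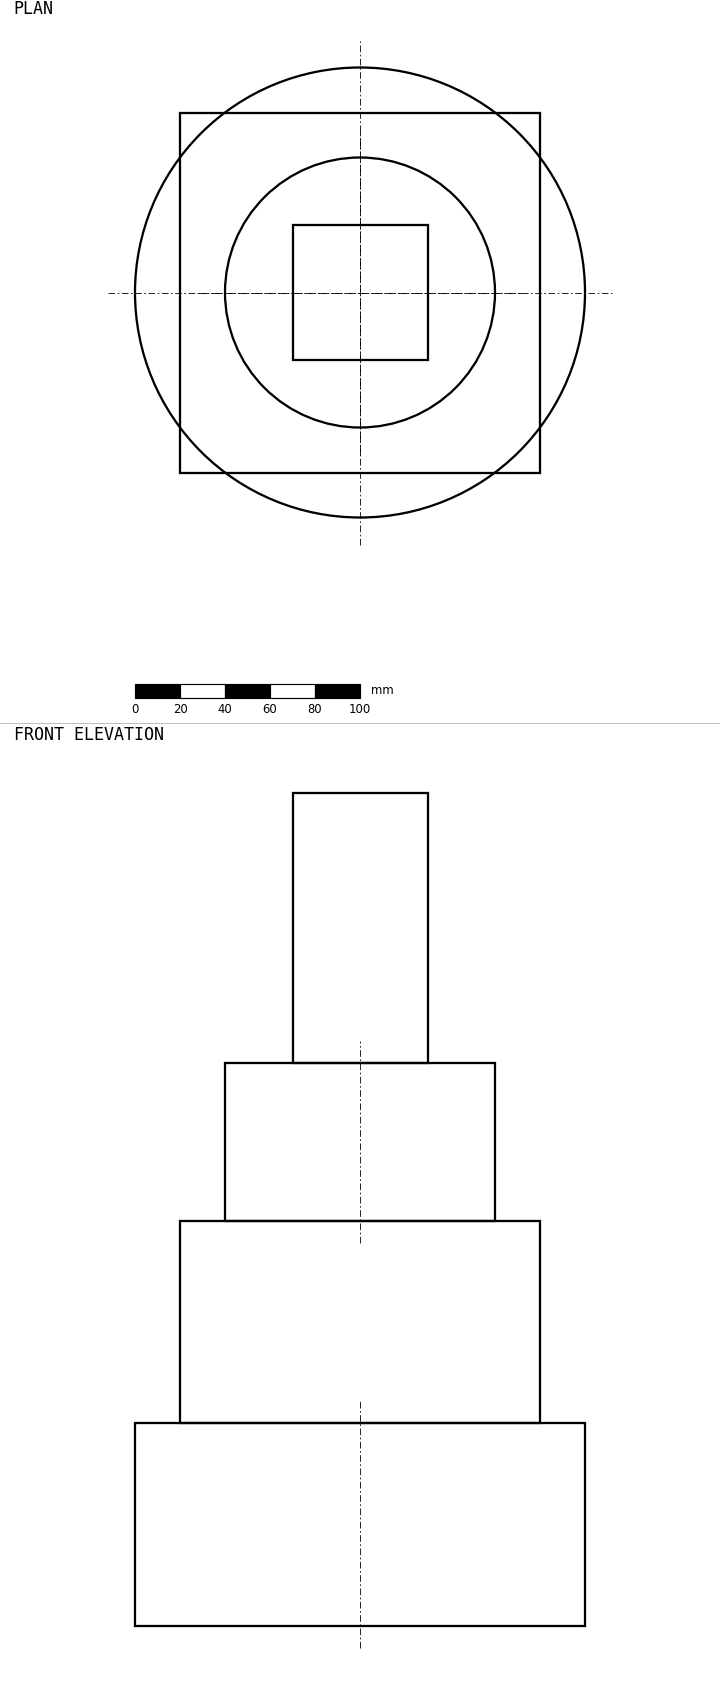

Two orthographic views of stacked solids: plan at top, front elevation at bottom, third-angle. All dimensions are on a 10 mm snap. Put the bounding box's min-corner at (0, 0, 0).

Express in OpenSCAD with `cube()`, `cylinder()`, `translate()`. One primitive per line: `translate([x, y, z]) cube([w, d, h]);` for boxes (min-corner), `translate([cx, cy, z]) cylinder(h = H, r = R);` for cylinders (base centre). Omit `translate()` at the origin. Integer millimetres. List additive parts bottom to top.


translate([100, 100, 0]) cylinder(h = 90, r = 100);
translate([20, 20, 90]) cube([160, 160, 90]);
translate([100, 100, 180]) cylinder(h = 70, r = 60);
translate([70, 70, 250]) cube([60, 60, 120]);
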